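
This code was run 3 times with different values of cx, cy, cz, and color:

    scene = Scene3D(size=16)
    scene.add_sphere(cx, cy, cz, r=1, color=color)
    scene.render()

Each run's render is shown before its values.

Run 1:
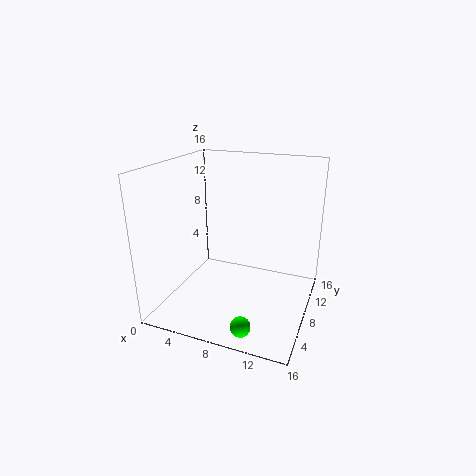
cx = 11
cy = 1
cz = 2
color = 'lime'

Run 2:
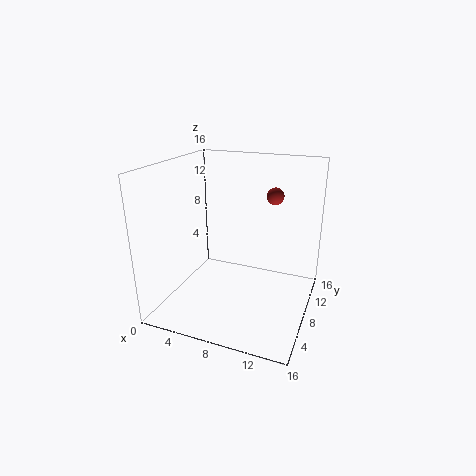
cx = 11
cy = 12
cz = 12
color = 'brown'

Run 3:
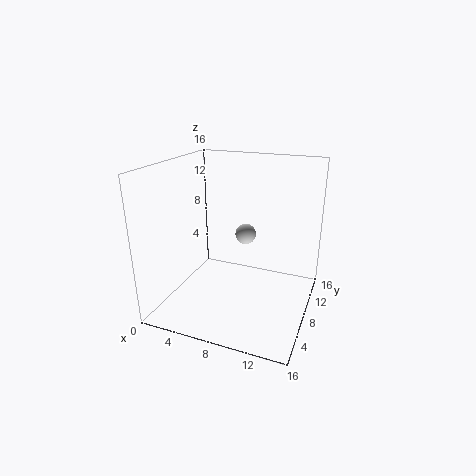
cx = 10
cy = 5
cz = 10
color = 'lightgray'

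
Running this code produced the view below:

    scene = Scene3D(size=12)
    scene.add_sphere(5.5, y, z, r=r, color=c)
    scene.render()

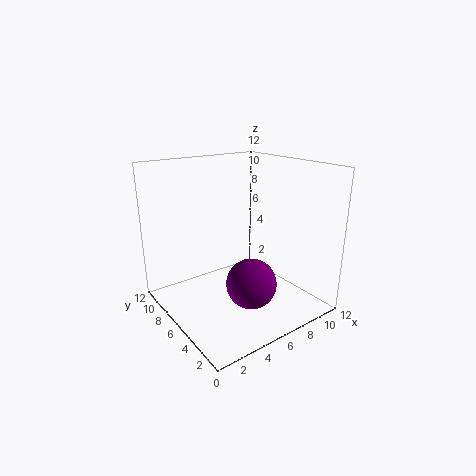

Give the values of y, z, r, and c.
y = 3.5, z = 3, r = 2, c = 'purple'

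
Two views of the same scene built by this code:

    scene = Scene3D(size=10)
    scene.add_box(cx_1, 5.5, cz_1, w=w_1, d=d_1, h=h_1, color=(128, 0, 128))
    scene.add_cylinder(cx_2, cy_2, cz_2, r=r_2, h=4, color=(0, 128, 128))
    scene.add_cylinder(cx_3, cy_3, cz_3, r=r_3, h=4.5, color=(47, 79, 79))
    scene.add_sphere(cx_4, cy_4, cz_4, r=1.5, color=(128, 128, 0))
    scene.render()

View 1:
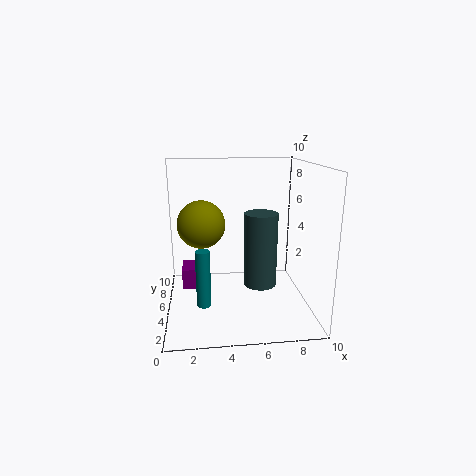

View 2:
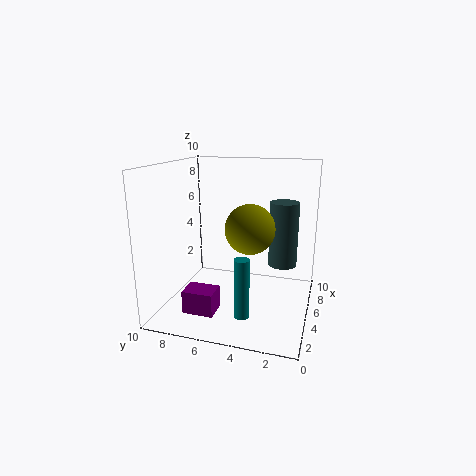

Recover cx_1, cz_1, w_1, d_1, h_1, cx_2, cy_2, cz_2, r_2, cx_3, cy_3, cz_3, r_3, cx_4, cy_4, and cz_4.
cx_1 = 1
cz_1 = 1
w_1 = 1.5
d_1 = 2
h_1 = 1.5
cx_2 = 2.5
cy_2 = 4
cz_2 = 0.5
r_2 = 0.5
cx_3 = 6
cy_3 = 2
cz_3 = 3
r_3 = 1
cx_4 = 2.5
cy_4 = 3.5
cz_4 = 6.5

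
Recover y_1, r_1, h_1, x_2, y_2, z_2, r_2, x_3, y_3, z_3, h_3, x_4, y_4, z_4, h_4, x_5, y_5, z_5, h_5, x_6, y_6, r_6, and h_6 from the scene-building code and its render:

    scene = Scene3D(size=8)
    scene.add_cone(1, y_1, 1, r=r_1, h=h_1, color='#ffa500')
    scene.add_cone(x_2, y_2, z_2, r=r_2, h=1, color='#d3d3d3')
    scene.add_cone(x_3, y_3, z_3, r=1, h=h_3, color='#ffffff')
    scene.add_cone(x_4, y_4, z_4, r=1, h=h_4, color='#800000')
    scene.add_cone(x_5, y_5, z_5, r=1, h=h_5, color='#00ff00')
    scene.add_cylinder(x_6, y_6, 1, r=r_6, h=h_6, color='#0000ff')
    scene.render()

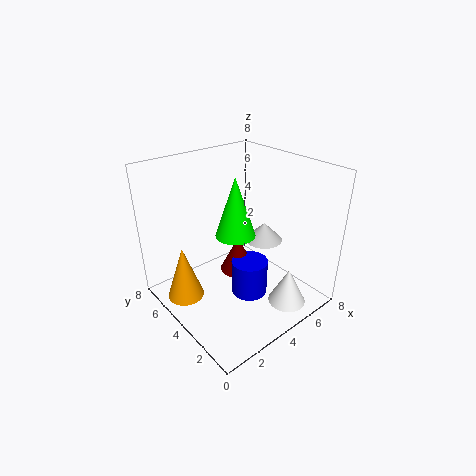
y_1 = 5, r_1 = 1, h_1 = 3, x_2 = 5, y_2 = 3, z_2 = 4, r_2 = 1, x_3 = 5, y_3 = 1, z_3 = 1, h_3 = 2, x_4 = 4, y_4 = 4, z_4 = 2, h_4 = 2, x_5 = 3, y_5 = 3, z_5 = 5, h_5 = 3, x_6 = 4, y_6 = 3, r_6 = 1, h_6 = 2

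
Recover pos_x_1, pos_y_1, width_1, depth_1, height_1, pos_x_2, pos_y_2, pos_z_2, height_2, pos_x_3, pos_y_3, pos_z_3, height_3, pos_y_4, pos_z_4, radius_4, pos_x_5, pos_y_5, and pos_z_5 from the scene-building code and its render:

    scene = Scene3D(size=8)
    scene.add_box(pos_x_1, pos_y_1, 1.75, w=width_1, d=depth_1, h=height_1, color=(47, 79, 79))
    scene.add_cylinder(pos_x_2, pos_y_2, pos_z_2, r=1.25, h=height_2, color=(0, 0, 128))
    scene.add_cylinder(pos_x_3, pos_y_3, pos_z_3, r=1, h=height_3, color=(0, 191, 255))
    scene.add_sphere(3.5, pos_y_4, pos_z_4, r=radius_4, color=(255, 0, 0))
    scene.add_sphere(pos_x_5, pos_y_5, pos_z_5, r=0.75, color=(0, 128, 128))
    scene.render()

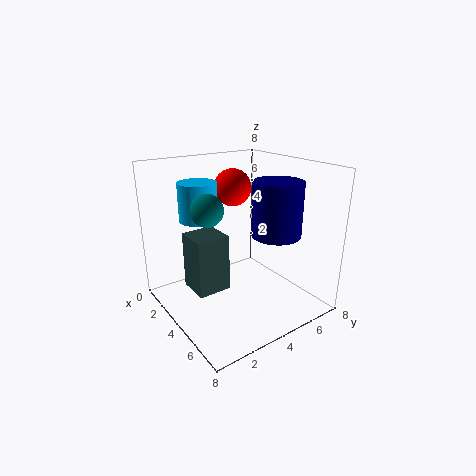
pos_x_1 = 3.25
pos_y_1 = 1
width_1 = 1.75
depth_1 = 1.75
height_1 = 3
pos_x_2 = 6.25
pos_y_2 = 4.75
pos_z_2 = 4.75
height_2 = 2.75
pos_x_3 = 3.25
pos_y_3 = 2
pos_z_3 = 5.25
height_3 = 2
pos_y_4 = 4
pos_z_4 = 6.75
radius_4 = 1
pos_x_5 = 5.5
pos_y_5 = 1.25
pos_z_5 = 6.5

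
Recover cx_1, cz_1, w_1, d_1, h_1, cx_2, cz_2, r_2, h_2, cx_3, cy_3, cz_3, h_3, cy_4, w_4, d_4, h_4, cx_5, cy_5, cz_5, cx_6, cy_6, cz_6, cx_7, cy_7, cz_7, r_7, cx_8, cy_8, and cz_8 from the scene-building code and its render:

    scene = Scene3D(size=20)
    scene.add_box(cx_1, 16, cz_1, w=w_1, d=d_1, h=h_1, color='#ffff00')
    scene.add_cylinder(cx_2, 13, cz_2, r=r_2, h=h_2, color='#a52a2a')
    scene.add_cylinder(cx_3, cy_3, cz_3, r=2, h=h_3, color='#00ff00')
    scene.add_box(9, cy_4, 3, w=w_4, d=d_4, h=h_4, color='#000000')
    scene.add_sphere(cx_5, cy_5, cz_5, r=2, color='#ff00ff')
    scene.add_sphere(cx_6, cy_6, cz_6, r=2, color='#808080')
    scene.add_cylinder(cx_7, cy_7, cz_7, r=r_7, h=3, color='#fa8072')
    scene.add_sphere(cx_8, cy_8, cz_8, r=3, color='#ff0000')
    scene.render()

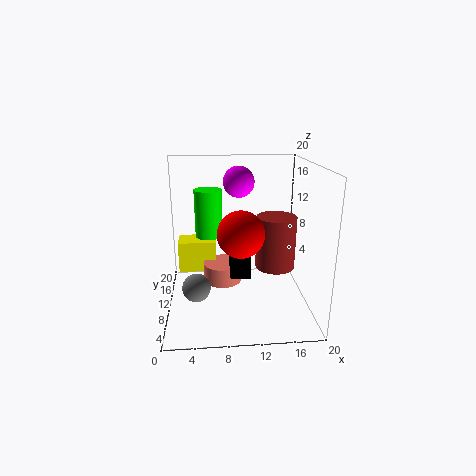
cx_1 = 1; cz_1 = 2; w_1 = 6; d_1 = 4; h_1 = 5; cx_2 = 16; cz_2 = 4; r_2 = 3; h_2 = 8; cx_3 = 6; cy_3 = 14; cz_3 = 9; h_3 = 7; cy_4 = 11; w_4 = 3; d_4 = 4; h_4 = 4; cx_5 = 10; cy_5 = 9; cz_5 = 18; cx_6 = 4; cy_6 = 9; cz_6 = 3; cx_7 = 8; cy_7 = 15; cz_7 = 1; r_7 = 3; cx_8 = 10; cy_8 = 6; cz_8 = 12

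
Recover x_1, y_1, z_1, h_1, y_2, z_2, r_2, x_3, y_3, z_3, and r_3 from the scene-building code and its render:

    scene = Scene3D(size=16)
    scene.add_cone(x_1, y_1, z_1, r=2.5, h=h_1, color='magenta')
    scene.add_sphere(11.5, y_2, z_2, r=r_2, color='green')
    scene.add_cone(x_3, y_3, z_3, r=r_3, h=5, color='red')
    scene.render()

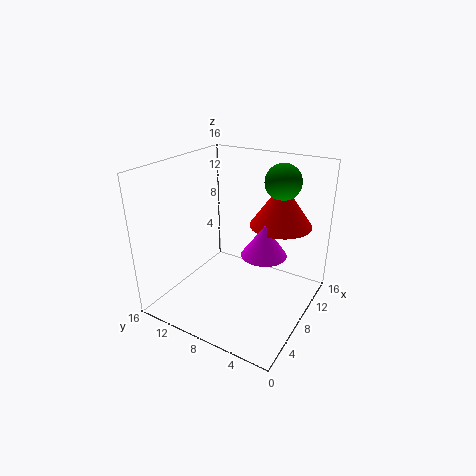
x_1 = 8.5; y_1 = 5; z_1 = 6.5; h_1 = 3.5; y_2 = 4.5; z_2 = 14; r_2 = 2; x_3 = 11.5; y_3 = 4.5; z_3 = 9; r_3 = 3.5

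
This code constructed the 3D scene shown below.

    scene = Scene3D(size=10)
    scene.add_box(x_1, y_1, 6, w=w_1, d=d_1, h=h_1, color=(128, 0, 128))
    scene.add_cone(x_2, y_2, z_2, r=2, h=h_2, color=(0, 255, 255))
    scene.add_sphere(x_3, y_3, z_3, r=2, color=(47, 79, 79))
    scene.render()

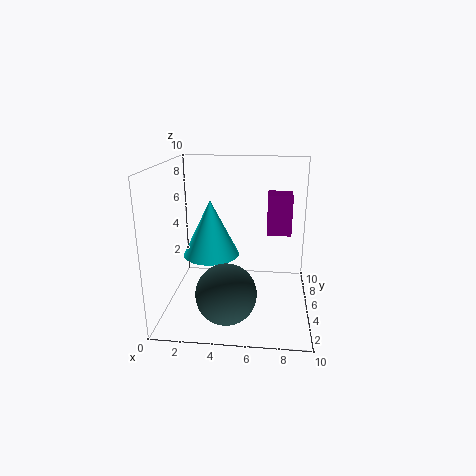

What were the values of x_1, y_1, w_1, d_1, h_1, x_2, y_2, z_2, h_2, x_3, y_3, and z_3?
x_1 = 7
y_1 = 3
w_1 = 1.5
d_1 = 1.5
h_1 = 2.5
x_2 = 3
y_2 = 5.5
z_2 = 3.5
h_2 = 4
x_3 = 4.5
y_3 = 2.5
z_3 = 2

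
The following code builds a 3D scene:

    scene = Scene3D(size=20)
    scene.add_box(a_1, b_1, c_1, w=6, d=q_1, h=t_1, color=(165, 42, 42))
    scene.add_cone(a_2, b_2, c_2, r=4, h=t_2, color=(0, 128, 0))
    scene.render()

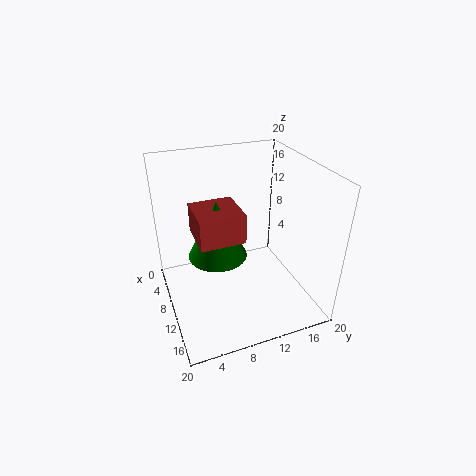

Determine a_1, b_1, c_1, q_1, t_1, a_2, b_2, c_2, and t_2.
a_1 = 7
b_1 = 4
c_1 = 11
q_1 = 6
t_1 = 4
a_2 = 10
b_2 = 7
c_2 = 8
t_2 = 8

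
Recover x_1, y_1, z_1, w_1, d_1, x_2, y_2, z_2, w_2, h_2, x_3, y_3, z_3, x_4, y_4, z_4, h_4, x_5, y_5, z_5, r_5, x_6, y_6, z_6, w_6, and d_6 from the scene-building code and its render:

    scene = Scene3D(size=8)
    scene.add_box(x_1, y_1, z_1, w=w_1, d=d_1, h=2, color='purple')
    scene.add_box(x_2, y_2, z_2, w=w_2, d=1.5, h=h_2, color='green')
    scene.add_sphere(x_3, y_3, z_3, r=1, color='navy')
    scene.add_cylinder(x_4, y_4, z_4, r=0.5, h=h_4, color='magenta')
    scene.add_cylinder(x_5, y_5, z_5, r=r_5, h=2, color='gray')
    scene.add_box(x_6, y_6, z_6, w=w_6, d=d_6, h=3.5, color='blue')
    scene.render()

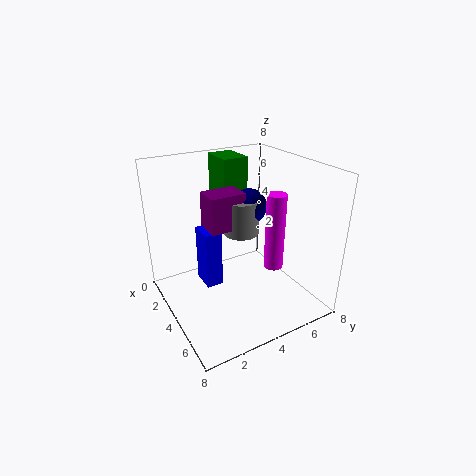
x_1 = 2.5, y_1 = 2.5, z_1 = 4.5, w_1 = 1.5, d_1 = 2, x_2 = 0.5, y_2 = 4, z_2 = 5, w_2 = 2, h_2 = 3, x_3 = 3.5, y_3 = 5, z_3 = 5.5, x_4 = 6, y_4 = 5, z_4 = 3, h_4 = 4, x_5 = 3.5, y_5 = 4.5, z_5 = 4, r_5 = 1, x_6 = 1.5, y_6 = 2.5, z_6 = 0.5, w_6 = 1.5, d_6 = 1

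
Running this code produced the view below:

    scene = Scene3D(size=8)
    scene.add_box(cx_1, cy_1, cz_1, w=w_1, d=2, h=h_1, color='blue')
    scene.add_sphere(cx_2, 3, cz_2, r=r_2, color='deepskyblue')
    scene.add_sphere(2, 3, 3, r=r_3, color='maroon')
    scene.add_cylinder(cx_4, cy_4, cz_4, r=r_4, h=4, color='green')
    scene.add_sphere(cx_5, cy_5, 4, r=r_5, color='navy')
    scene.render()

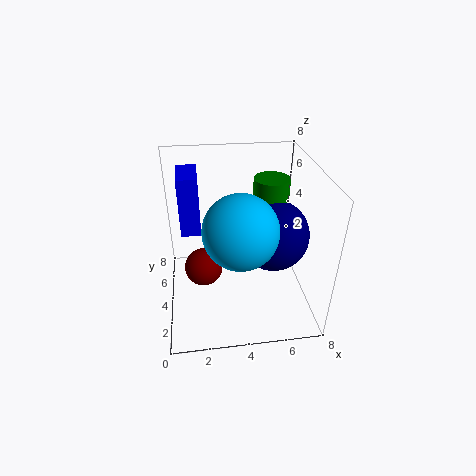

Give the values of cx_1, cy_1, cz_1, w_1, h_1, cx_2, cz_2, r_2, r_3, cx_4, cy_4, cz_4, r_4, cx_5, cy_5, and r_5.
cx_1 = 1
cy_1 = 3
cz_1 = 5
w_1 = 1
h_1 = 3
cx_2 = 4
cz_2 = 5
r_2 = 2
r_3 = 1
cx_4 = 6
cy_4 = 5
cz_4 = 3
r_4 = 1
cx_5 = 6
cy_5 = 4
r_5 = 2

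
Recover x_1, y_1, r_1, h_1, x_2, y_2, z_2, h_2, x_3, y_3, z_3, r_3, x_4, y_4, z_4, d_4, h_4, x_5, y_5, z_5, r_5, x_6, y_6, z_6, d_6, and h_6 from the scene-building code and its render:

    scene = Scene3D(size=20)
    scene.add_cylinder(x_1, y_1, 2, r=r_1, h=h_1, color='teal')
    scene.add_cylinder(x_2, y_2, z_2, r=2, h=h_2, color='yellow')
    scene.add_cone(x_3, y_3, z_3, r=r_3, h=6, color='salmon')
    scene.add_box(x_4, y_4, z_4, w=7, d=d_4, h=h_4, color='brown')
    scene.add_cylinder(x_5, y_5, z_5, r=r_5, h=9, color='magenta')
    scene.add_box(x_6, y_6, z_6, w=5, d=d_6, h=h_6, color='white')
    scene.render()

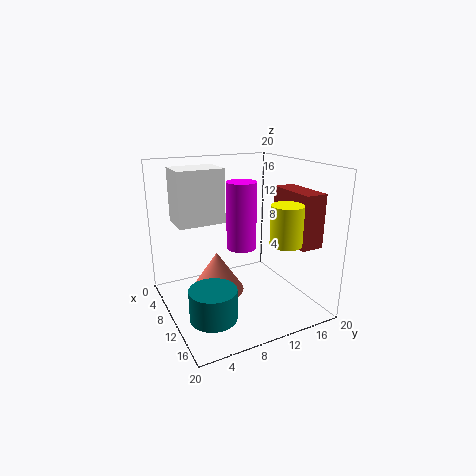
x_1 = 15; y_1 = 4; r_1 = 3; h_1 = 4; x_2 = 17; y_2 = 13; z_2 = 11; h_2 = 5; x_3 = 7; y_3 = 8; z_3 = 1; r_3 = 4; x_4 = 11; y_4 = 15; z_4 = 10; d_4 = 3; h_4 = 7; x_5 = 11; y_5 = 10; z_5 = 9; r_5 = 2; x_6 = 1; y_6 = 3; z_6 = 11; d_6 = 7; h_6 = 8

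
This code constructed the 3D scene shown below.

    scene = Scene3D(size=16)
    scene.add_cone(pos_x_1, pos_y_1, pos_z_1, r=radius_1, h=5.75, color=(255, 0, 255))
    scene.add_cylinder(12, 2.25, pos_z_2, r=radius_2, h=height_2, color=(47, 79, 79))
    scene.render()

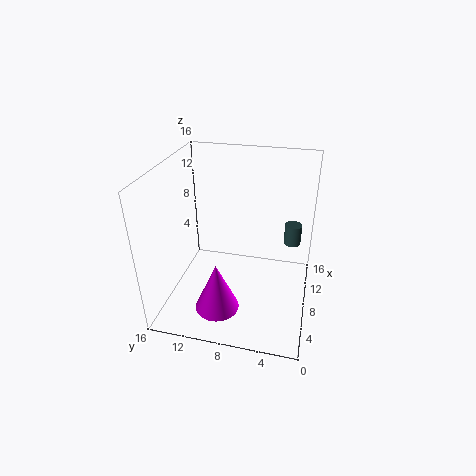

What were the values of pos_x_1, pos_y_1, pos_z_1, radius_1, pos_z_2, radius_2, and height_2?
pos_x_1 = 5, pos_y_1 = 9.75, pos_z_1 = 0.25, radius_1 = 2.5, pos_z_2 = 5.75, radius_2 = 1, height_2 = 2.5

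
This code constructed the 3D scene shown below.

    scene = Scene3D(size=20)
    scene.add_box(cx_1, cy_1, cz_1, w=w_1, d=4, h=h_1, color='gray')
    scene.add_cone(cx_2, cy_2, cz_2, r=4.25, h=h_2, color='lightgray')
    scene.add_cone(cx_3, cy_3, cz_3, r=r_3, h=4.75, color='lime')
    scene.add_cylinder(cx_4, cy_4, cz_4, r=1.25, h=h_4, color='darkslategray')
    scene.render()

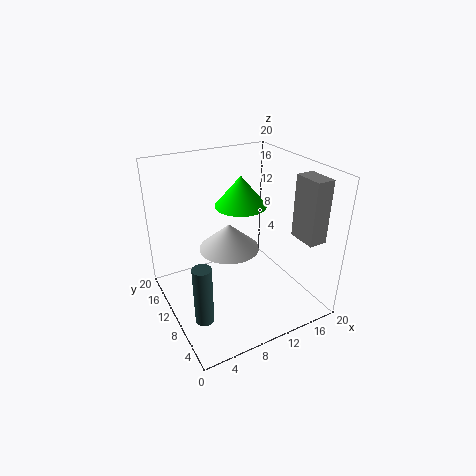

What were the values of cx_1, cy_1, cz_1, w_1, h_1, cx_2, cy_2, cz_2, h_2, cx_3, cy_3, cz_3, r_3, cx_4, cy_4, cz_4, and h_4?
cx_1 = 16.25; cy_1 = 2.25; cz_1 = 10.75; w_1 = 2.5; h_1 = 8.5; cx_2 = 9.25; cy_2 = 11.25; cz_2 = 8; h_2 = 3.75; cx_3 = 13.5; cy_3 = 15.5; cz_3 = 12; r_3 = 4; cx_4 = 3; cy_4 = 6.5; cz_4 = 1; h_4 = 8.25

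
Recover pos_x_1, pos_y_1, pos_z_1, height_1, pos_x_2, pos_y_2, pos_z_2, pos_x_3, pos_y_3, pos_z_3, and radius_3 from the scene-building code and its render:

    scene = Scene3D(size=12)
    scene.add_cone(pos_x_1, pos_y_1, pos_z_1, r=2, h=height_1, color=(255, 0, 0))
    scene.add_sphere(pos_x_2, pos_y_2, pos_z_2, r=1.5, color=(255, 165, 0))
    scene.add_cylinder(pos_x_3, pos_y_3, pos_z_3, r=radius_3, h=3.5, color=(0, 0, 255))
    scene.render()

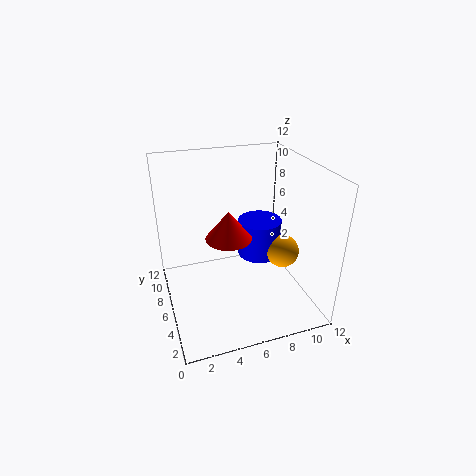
pos_x_1 = 5.5
pos_y_1 = 7
pos_z_1 = 5.5
height_1 = 2.5
pos_x_2 = 10.5
pos_y_2 = 6.5
pos_z_2 = 3.5
pos_x_3 = 9
pos_y_3 = 8.5
pos_z_3 = 2.5
radius_3 = 2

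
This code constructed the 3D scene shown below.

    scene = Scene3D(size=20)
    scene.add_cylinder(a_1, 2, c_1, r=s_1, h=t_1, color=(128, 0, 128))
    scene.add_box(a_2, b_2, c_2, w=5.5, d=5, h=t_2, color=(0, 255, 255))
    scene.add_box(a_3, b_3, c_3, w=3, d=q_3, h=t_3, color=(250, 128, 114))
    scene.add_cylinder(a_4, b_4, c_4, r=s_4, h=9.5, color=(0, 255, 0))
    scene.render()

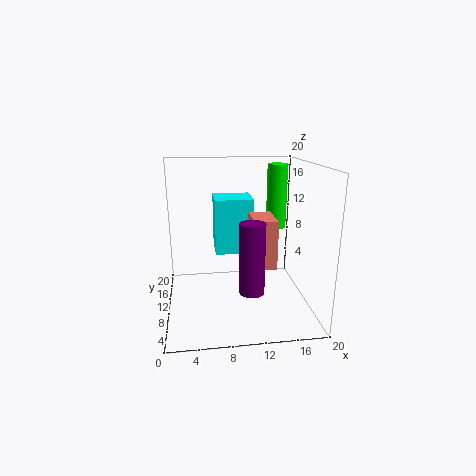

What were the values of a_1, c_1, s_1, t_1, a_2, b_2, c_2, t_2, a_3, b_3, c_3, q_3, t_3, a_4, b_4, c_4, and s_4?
a_1 = 10.5; c_1 = 6; s_1 = 1.5; t_1 = 8.5; a_2 = 7; b_2 = 11.5; c_2 = 7; t_2 = 8; a_3 = 11.5; b_3 = 5.5; c_3 = 7; q_3 = 5; t_3 = 6.5; a_4 = 16.5; b_4 = 14.5; c_4 = 10; s_4 = 1.5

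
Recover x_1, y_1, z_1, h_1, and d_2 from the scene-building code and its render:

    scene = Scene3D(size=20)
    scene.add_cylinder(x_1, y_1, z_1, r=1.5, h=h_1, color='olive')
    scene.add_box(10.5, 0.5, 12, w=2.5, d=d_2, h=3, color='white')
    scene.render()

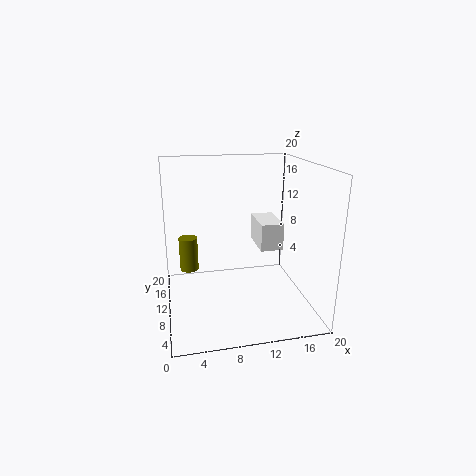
x_1 = 3.5
y_1 = 18
z_1 = 2
h_1 = 5.5
d_2 = 4.5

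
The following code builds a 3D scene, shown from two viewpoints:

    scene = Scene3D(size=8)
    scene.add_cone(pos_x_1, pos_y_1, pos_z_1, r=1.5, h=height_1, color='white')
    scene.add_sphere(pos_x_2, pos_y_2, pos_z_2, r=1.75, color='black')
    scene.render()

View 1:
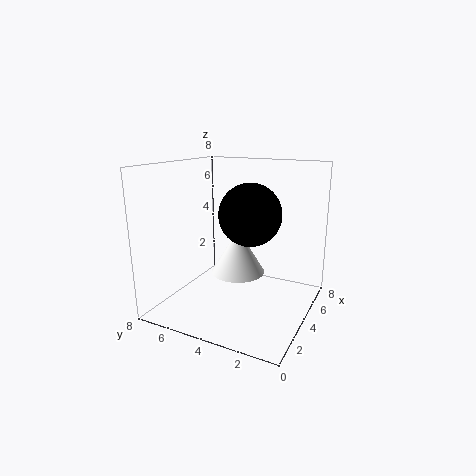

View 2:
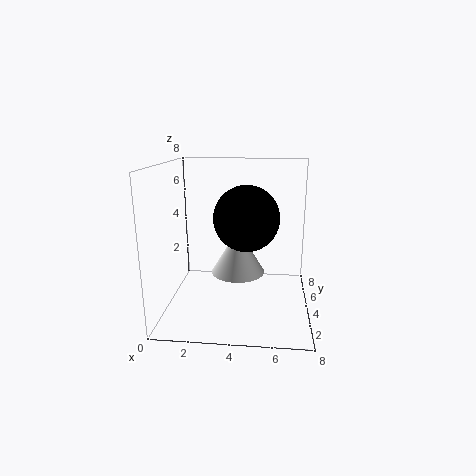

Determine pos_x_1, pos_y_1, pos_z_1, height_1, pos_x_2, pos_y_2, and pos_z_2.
pos_x_1 = 4
pos_y_1 = 4
pos_z_1 = 2
height_1 = 2.5
pos_x_2 = 4.5
pos_y_2 = 3.5
pos_z_2 = 5.25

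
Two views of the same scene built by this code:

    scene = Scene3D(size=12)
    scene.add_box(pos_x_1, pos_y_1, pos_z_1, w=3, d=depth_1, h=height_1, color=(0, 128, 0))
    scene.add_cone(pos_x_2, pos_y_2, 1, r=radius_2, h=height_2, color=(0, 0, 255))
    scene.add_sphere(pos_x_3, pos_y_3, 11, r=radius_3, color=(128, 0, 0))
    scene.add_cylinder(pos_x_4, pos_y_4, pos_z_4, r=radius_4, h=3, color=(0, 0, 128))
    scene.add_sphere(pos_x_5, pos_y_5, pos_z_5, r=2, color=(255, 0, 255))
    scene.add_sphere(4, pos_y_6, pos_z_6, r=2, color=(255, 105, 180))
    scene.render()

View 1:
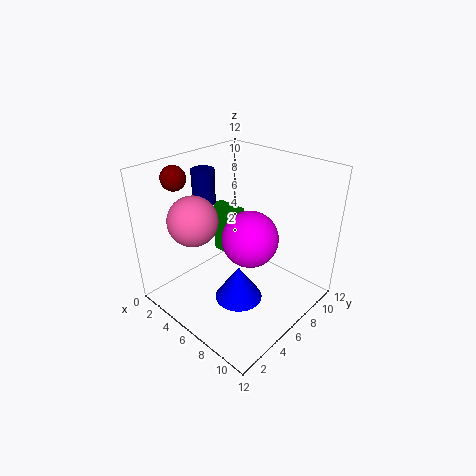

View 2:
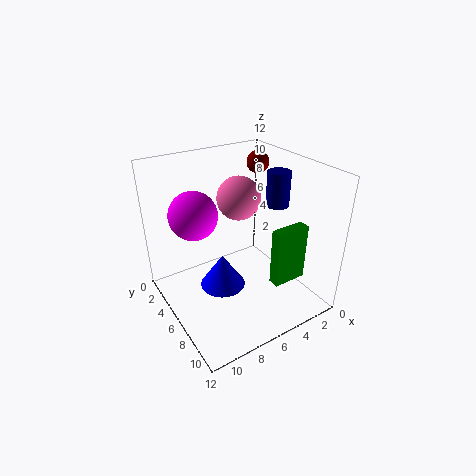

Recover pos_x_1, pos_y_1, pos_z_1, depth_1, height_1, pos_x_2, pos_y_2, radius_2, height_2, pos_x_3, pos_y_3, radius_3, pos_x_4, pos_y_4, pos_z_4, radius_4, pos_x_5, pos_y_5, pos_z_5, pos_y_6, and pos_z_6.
pos_x_1 = 1, pos_y_1 = 8, pos_z_1 = 2, depth_1 = 1, height_1 = 5, pos_x_2 = 7, pos_y_2 = 5, radius_2 = 2, height_2 = 3, pos_x_3 = 2, pos_y_3 = 3, radius_3 = 1, pos_x_4 = 2, pos_y_4 = 6, pos_z_4 = 8, radius_4 = 1, pos_x_5 = 9, pos_y_5 = 4, pos_z_5 = 8, pos_y_6 = 3, pos_z_6 = 8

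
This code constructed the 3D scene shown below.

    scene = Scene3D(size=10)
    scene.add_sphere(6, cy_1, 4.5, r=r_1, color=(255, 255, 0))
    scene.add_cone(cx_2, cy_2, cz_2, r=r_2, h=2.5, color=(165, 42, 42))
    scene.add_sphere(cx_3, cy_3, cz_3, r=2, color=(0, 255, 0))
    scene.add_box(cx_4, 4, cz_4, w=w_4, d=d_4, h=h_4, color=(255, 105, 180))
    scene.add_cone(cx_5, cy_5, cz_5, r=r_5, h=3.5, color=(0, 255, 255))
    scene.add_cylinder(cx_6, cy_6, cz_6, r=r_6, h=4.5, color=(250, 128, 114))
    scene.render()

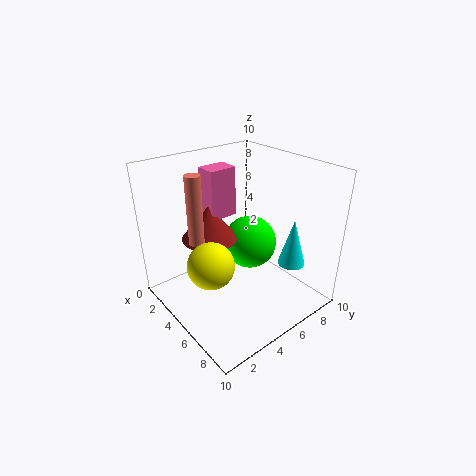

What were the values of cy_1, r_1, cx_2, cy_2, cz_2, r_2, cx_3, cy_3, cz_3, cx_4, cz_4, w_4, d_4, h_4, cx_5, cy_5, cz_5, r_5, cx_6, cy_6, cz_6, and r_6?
cy_1 = 2; r_1 = 1.5; cx_2 = 3; cy_2 = 4; cz_2 = 4.5; r_2 = 2; cx_3 = 4; cy_3 = 7; cz_3 = 3.5; cx_4 = 2; cz_4 = 6; w_4 = 1.5; d_4 = 2; h_4 = 3.5; cx_5 = 7; cy_5 = 8.5; cz_5 = 2.5; r_5 = 1; cx_6 = 4.5; cy_6 = 2; cz_6 = 5.5; r_6 = 0.5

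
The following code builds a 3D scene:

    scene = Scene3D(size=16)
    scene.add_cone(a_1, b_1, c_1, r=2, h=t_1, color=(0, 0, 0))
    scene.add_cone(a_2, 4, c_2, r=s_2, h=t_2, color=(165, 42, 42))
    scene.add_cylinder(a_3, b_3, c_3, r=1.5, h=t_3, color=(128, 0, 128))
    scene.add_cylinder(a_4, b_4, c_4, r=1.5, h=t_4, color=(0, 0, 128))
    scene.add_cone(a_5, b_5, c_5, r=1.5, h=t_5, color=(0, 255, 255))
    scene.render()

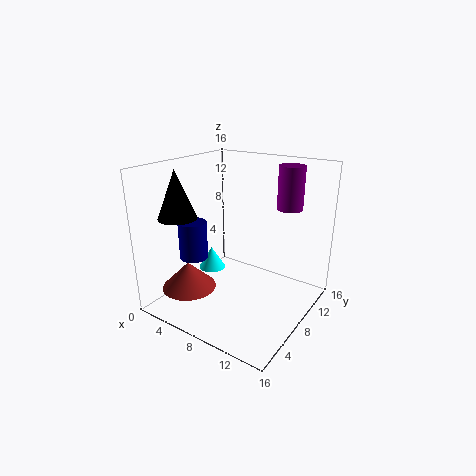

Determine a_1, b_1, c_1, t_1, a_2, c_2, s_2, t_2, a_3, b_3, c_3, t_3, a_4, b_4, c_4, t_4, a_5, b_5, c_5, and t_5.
a_1 = 4
b_1 = 3
c_1 = 11
t_1 = 5
a_2 = 4
c_2 = 2.5
s_2 = 3
t_2 = 3
a_3 = 11.5
b_3 = 13.5
c_3 = 10.5
t_3 = 5
a_4 = 5
b_4 = 4
c_4 = 6.5
t_4 = 4
a_5 = 5
b_5 = 7
c_5 = 4
t_5 = 2.5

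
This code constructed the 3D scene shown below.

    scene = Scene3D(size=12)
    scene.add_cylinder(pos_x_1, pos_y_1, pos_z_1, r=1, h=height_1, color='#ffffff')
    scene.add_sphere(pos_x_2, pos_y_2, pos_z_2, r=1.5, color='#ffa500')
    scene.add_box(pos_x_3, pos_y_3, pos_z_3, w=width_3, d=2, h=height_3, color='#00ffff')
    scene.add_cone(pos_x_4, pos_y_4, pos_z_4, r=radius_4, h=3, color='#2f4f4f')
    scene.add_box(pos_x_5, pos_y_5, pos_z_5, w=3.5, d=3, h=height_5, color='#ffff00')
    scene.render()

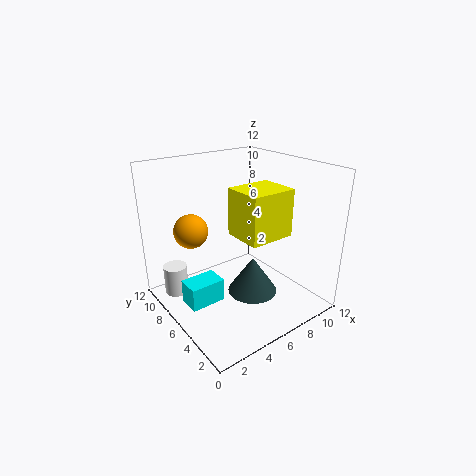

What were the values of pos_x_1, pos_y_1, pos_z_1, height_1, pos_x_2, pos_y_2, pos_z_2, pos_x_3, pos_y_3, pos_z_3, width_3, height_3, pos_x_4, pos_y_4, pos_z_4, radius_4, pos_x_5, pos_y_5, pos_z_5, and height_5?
pos_x_1 = 1.5, pos_y_1 = 9, pos_z_1 = 1, height_1 = 2.5, pos_x_2 = 3.5, pos_y_2 = 9.5, pos_z_2 = 6, pos_x_3 = 1.5, pos_y_3 = 6, pos_z_3 = 0.5, width_3 = 3, height_3 = 2, pos_x_4 = 6, pos_y_4 = 4, pos_z_4 = 2, radius_4 = 2, pos_x_5 = 4, pos_y_5 = 1.5, pos_z_5 = 7.5, height_5 = 3.5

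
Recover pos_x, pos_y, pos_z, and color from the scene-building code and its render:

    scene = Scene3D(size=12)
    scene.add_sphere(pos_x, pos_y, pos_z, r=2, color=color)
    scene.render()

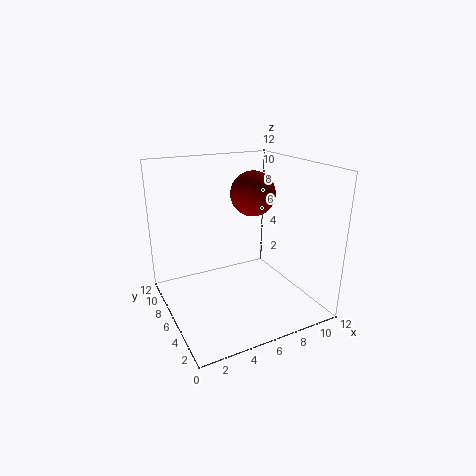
pos_x = 8.5
pos_y = 8
pos_z = 9
color = 'maroon'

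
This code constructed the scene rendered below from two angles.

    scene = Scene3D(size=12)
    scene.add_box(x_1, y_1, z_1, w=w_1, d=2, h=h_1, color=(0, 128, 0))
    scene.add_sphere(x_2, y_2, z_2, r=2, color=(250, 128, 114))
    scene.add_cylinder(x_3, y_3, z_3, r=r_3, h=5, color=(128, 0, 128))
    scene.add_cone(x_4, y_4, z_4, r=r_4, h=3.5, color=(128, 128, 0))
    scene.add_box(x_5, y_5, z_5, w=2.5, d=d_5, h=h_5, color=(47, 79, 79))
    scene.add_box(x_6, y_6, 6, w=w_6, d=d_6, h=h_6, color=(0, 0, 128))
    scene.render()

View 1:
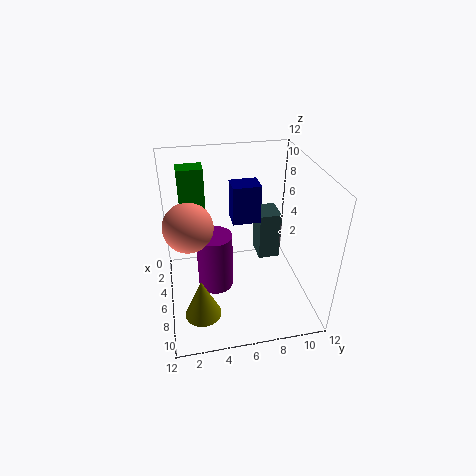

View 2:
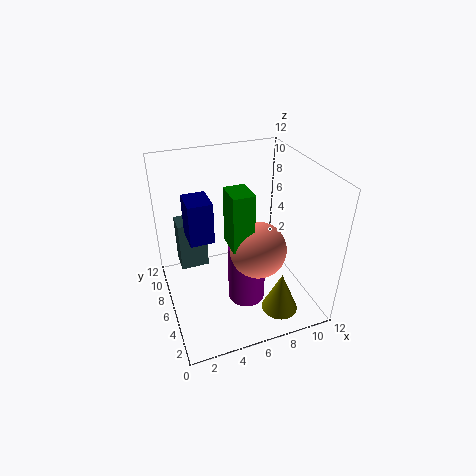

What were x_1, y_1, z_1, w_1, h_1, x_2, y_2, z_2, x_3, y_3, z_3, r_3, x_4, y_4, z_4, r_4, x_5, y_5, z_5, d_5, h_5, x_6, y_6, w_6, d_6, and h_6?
x_1 = 4; y_1 = 1.5; z_1 = 8; w_1 = 1.5; h_1 = 4; x_2 = 6; y_2 = 2; z_2 = 7.5; x_3 = 6; y_3 = 4; z_3 = 1.5; r_3 = 1.5; x_4 = 8.5; y_4 = 2.5; z_4 = 0.5; r_4 = 1.5; x_5 = 1.5; y_5 = 8.5; z_5 = 2; d_5 = 2; h_5 = 4.5; x_6 = 2; y_6 = 6; w_6 = 2; d_6 = 2.5; h_6 = 3.5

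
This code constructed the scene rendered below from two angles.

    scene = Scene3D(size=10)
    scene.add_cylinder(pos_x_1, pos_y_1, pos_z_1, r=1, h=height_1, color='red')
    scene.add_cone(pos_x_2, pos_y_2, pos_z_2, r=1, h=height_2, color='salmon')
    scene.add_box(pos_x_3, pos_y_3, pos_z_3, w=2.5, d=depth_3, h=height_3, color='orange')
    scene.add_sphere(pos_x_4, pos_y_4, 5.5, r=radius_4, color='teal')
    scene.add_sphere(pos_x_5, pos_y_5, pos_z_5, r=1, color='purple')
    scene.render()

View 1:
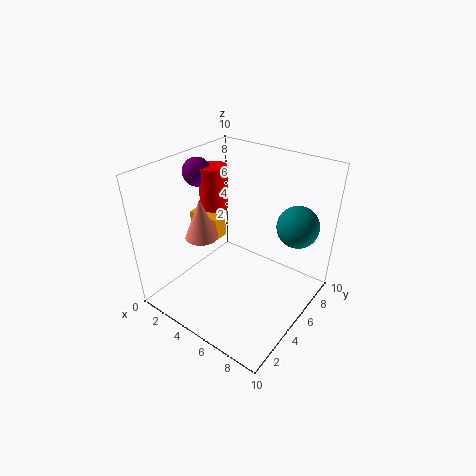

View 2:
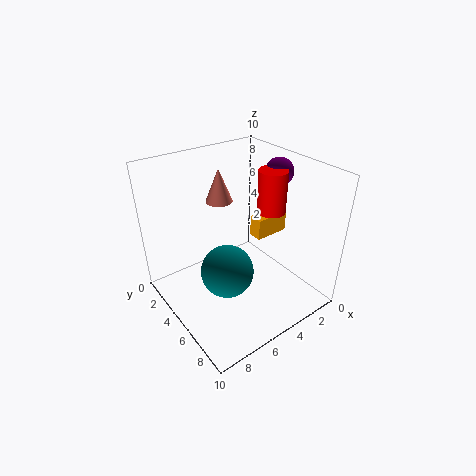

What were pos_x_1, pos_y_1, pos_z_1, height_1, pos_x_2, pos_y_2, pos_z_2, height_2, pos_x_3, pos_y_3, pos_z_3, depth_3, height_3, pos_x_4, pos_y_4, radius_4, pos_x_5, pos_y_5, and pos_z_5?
pos_x_1 = 2.5
pos_y_1 = 5.5
pos_z_1 = 6.5
height_1 = 3
pos_x_2 = 4.5
pos_y_2 = 2
pos_z_2 = 6.5
height_2 = 2.5
pos_x_3 = 1
pos_y_3 = 4.5
pos_z_3 = 4.5
depth_3 = 1
height_3 = 1.5
pos_x_4 = 8
pos_y_4 = 8
radius_4 = 1.5
pos_x_5 = 1.5
pos_y_5 = 5
pos_z_5 = 9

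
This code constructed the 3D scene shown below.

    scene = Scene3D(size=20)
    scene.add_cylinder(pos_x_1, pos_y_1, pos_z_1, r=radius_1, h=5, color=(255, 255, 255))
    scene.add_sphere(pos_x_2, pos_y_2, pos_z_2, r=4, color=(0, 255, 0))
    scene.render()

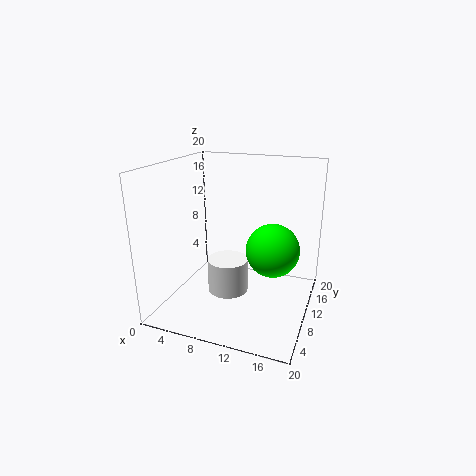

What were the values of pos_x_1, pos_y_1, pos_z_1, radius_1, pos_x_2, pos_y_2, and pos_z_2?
pos_x_1 = 8
pos_y_1 = 11
pos_z_1 = 1
radius_1 = 3
pos_x_2 = 14
pos_y_2 = 14
pos_z_2 = 7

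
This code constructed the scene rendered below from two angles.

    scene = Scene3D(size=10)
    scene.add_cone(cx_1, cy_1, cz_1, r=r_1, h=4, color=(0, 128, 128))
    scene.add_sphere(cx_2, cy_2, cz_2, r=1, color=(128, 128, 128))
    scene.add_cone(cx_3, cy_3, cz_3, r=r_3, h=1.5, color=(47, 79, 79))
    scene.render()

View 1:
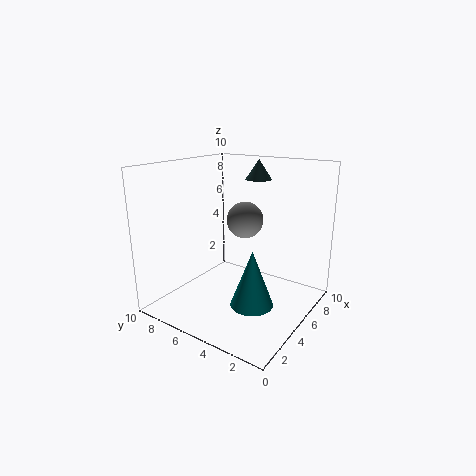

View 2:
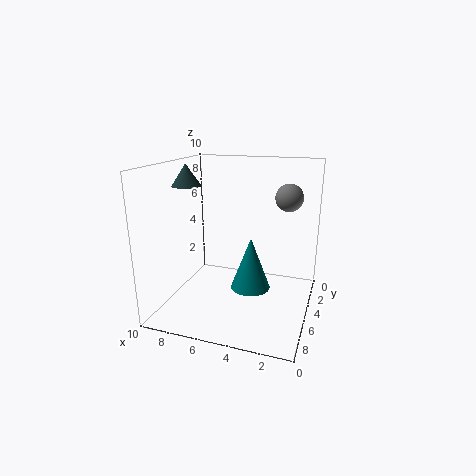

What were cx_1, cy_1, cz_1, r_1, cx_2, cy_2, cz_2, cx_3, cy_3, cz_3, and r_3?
cx_1 = 4.5; cy_1 = 3.5; cz_1 = 0.5; r_1 = 1.5; cx_2 = 2; cy_2 = 2.5; cz_2 = 7.5; cx_3 = 8.5; cy_3 = 5.5; cz_3 = 8.5; r_3 = 1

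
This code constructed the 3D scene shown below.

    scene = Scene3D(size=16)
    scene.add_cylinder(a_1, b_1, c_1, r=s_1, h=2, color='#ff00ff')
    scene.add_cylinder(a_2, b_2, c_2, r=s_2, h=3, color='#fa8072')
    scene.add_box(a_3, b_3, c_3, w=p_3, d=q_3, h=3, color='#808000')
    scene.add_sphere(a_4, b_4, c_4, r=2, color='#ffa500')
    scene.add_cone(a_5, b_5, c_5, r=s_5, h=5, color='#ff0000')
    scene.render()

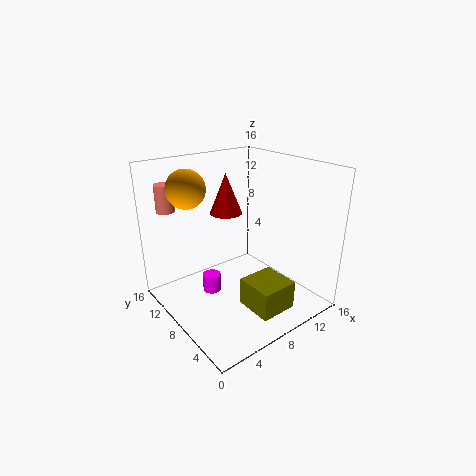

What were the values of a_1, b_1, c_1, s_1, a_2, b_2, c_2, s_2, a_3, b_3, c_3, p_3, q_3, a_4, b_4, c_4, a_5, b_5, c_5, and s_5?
a_1 = 5, b_1 = 9, c_1 = 2, s_1 = 1, a_2 = 2, b_2 = 13, c_2 = 11, s_2 = 1, a_3 = 6, b_3 = 1, c_3 = 2, p_3 = 4, q_3 = 4, a_4 = 3, b_4 = 10, c_4 = 14, a_5 = 10, b_5 = 13, c_5 = 9, s_5 = 2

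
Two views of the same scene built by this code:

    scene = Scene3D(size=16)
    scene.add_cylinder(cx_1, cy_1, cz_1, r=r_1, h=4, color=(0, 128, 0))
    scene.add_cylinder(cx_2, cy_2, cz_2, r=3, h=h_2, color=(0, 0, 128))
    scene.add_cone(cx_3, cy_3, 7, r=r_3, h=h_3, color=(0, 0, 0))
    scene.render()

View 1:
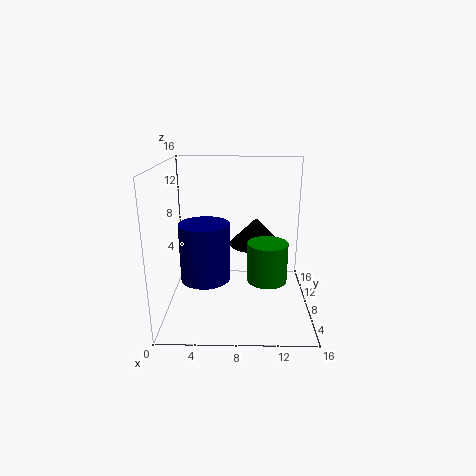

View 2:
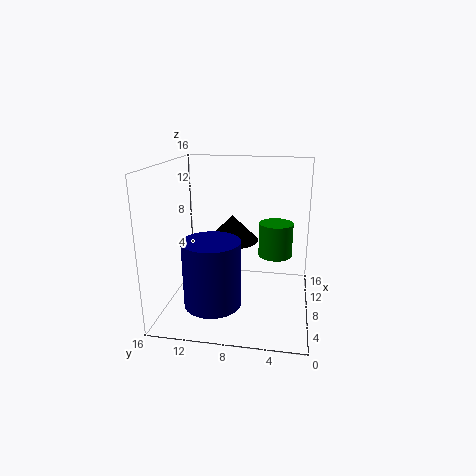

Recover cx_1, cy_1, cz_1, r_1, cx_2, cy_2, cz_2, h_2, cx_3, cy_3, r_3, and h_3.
cx_1 = 11, cy_1 = 4, cz_1 = 5, r_1 = 2, cx_2 = 4, cy_2 = 10, cz_2 = 2, h_2 = 7, cx_3 = 10, cy_3 = 9, r_3 = 3, h_3 = 3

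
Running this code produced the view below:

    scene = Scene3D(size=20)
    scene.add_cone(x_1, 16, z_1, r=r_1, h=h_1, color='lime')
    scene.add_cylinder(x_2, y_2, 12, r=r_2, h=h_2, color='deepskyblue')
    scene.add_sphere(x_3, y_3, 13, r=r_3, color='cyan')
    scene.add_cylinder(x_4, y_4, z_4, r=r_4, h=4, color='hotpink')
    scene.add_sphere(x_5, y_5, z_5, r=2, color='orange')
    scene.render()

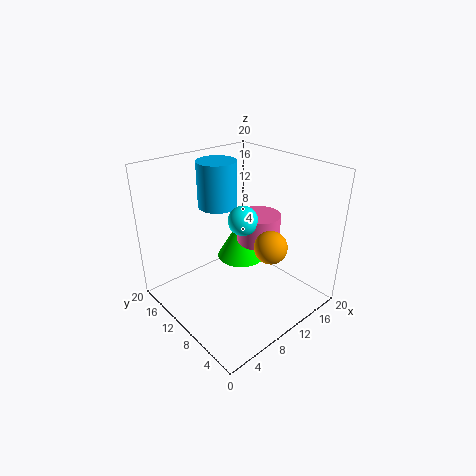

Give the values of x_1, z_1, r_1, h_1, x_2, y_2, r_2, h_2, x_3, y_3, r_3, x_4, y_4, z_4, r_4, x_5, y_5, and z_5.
x_1 = 16, z_1 = 2, r_1 = 4, h_1 = 7, x_2 = 12, y_2 = 17, r_2 = 3, h_2 = 7, x_3 = 10, y_3 = 9, r_3 = 2, x_4 = 13, y_4 = 9, z_4 = 9, r_4 = 3, x_5 = 9, y_5 = 3, z_5 = 12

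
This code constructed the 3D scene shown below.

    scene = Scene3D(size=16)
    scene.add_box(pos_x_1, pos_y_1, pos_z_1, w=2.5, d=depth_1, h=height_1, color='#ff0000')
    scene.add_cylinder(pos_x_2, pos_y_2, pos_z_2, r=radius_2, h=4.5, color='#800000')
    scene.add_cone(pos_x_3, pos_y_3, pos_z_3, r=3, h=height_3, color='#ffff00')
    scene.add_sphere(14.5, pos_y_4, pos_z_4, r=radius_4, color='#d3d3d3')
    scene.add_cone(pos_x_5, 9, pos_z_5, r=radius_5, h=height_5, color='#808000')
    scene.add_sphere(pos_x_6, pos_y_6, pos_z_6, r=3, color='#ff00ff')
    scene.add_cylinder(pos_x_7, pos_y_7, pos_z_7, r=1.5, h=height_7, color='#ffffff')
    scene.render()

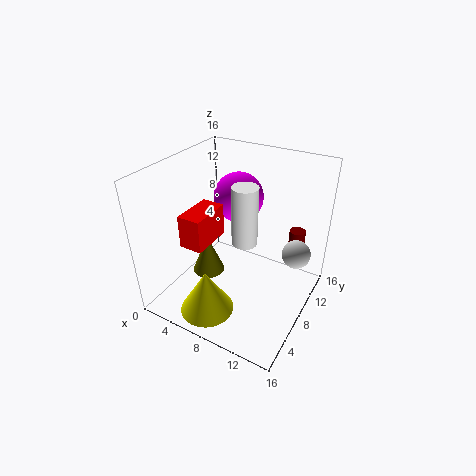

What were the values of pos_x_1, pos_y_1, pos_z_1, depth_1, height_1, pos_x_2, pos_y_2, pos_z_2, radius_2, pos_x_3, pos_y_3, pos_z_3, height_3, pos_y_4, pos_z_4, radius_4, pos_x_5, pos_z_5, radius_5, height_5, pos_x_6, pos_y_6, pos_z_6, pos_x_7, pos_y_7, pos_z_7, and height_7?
pos_x_1 = 4
pos_y_1 = 3
pos_z_1 = 8.5
depth_1 = 4.5
height_1 = 3.5
pos_x_2 = 12.5
pos_y_2 = 15
pos_z_2 = 2
radius_2 = 1
pos_x_3 = 6.5
pos_y_3 = 3.5
pos_z_3 = 0.5
height_3 = 5
pos_y_4 = 9
pos_z_4 = 7.5
radius_4 = 1.5
pos_x_5 = 3
pos_z_5 = 1
radius_5 = 2
height_5 = 5
pos_x_6 = 5.5
pos_y_6 = 12.5
pos_z_6 = 10.5
pos_x_7 = 8
pos_y_7 = 9.5
pos_z_7 = 6.5
height_7 = 7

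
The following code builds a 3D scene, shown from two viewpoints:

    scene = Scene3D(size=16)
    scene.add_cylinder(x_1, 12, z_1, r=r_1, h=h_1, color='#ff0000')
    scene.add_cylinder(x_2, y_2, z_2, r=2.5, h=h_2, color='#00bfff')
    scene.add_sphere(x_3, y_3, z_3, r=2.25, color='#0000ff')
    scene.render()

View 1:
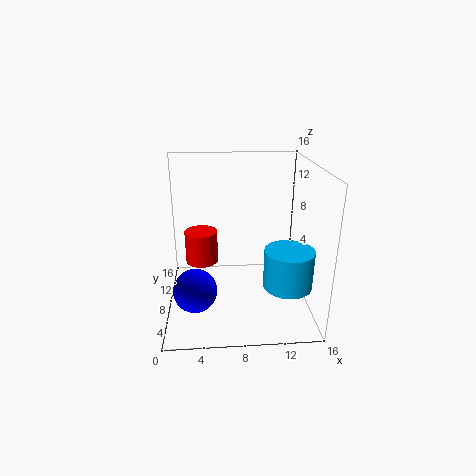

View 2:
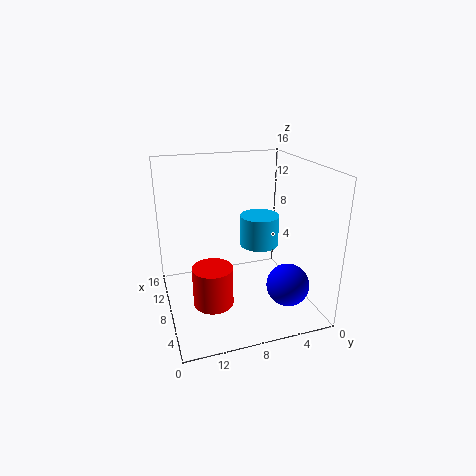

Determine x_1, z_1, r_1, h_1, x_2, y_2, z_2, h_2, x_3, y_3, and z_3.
x_1 = 3.75; z_1 = 3.25; r_1 = 2; h_1 = 4; x_2 = 12.75; y_2 = 3.5; z_2 = 4.5; h_2 = 4; x_3 = 3.25; y_3 = 4; z_3 = 4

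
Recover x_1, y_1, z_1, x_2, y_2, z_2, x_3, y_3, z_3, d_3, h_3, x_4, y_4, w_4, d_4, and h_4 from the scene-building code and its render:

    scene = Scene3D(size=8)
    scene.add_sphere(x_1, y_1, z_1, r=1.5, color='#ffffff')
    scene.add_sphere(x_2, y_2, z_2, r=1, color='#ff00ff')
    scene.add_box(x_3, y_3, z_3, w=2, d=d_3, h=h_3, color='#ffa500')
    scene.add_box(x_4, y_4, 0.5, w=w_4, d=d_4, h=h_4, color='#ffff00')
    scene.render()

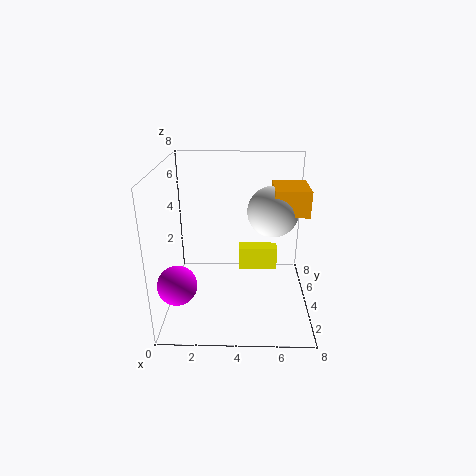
x_1 = 6, y_1 = 5.5, z_1 = 5, x_2 = 1, y_2 = 1.5, z_2 = 2.5, x_3 = 6, y_3 = 4.5, z_3 = 5, d_3 = 2.5, h_3 = 1.5, x_4 = 4, y_4 = 6.5, w_4 = 2.5, d_4 = 1, h_4 = 1.5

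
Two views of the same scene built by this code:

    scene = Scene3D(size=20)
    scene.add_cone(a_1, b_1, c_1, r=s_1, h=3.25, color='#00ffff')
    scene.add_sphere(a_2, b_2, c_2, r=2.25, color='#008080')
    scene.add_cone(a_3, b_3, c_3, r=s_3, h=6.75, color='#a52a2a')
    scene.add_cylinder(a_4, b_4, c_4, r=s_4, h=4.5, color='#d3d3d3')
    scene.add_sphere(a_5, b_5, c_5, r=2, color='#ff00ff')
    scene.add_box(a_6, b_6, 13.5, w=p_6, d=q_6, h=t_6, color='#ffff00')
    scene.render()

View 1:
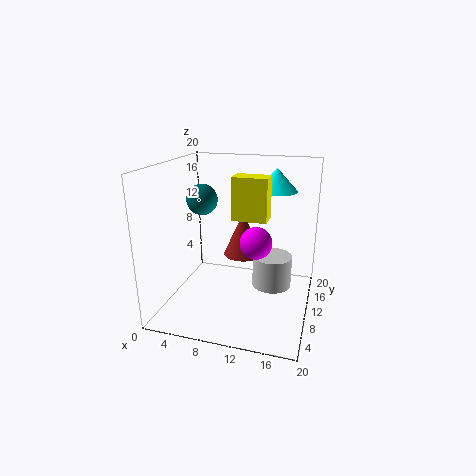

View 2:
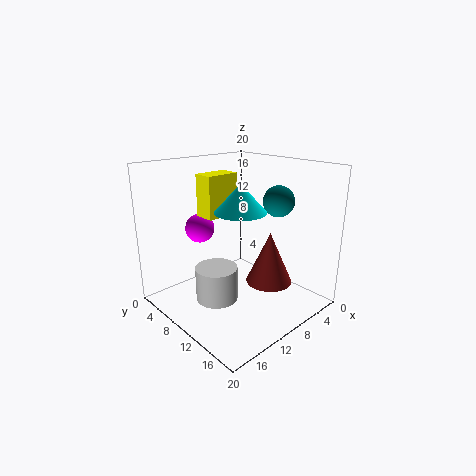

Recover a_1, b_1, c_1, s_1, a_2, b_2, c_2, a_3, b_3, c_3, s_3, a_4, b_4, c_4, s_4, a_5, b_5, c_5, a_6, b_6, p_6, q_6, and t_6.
a_1 = 14.25, b_1 = 15, c_1 = 15.75, s_1 = 3, a_2 = 4, b_2 = 12, c_2 = 14.5, a_3 = 9.25, b_3 = 15.25, c_3 = 5.25, s_3 = 3, a_4 = 14.75, b_4 = 11, c_4 = 3, s_4 = 2.75, a_5 = 13.5, b_5 = 6, c_5 = 11.25, a_6 = 10, b_6 = 7, p_6 = 4.5, q_6 = 2.75, t_6 = 5.5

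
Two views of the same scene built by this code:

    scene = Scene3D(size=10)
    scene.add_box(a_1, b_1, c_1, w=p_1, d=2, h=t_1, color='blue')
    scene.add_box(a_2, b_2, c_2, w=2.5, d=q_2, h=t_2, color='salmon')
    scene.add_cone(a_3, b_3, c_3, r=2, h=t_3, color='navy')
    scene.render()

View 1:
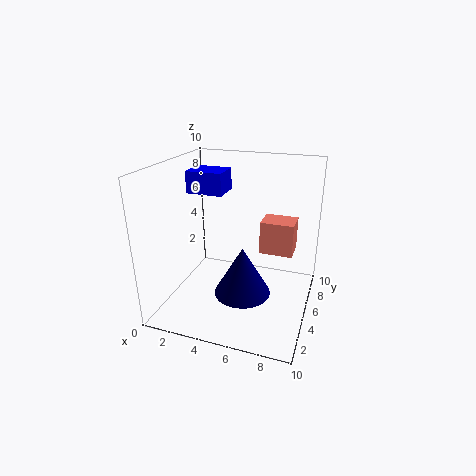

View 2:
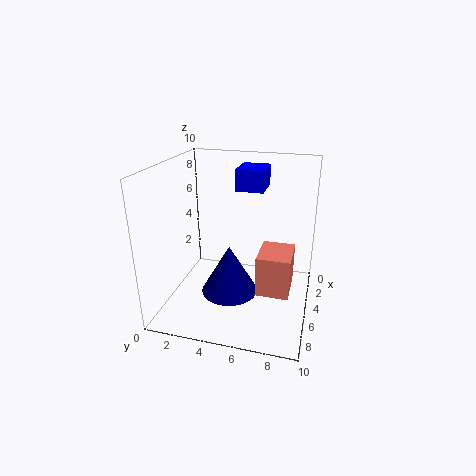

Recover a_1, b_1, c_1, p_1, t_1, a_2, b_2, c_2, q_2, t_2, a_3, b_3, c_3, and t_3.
a_1 = 1.5; b_1 = 4.5; c_1 = 8; p_1 = 2.5; t_1 = 1.5; a_2 = 6; b_2 = 7; c_2 = 3; q_2 = 2; t_2 = 2.5; a_3 = 5.5; b_3 = 4.5; c_3 = 1; t_3 = 3.5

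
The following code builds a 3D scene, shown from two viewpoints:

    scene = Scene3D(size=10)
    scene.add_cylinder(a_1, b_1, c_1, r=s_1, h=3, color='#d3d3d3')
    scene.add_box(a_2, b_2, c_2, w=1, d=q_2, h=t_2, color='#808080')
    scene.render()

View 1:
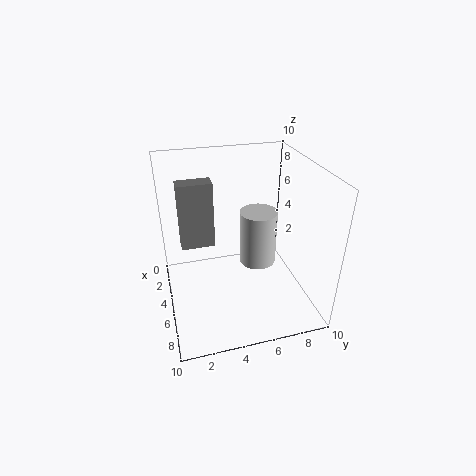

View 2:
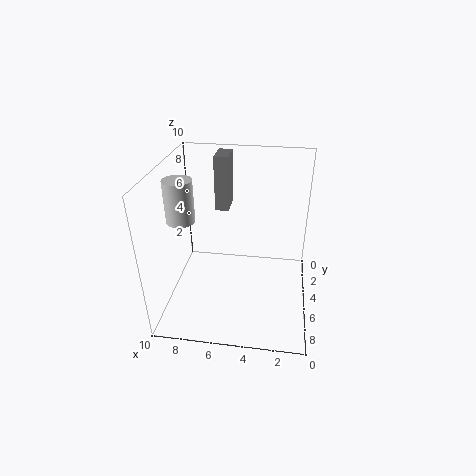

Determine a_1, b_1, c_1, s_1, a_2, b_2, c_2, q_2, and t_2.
a_1 = 9
b_1 = 5
c_1 = 6
s_1 = 1
a_2 = 6
b_2 = 1
c_2 = 6
q_2 = 2
t_2 = 4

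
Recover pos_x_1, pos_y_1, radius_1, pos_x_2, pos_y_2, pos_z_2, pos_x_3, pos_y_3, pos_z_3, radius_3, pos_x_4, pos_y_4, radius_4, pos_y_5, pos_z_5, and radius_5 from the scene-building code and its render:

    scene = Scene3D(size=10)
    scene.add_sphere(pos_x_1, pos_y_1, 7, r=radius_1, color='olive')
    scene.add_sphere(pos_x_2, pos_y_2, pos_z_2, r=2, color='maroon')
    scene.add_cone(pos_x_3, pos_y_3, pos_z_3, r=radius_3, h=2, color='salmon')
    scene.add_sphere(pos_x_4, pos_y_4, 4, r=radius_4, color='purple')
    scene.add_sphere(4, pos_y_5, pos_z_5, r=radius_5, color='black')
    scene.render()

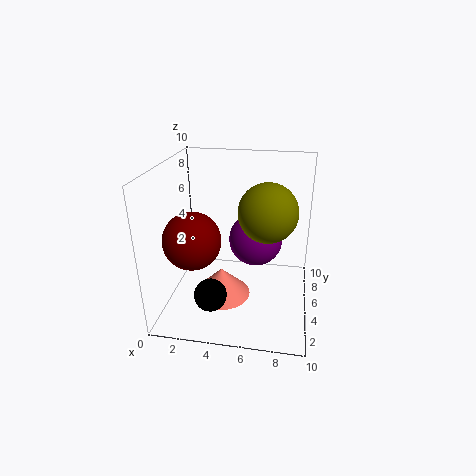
pos_x_1 = 7, pos_y_1 = 5, radius_1 = 2, pos_x_2 = 2, pos_y_2 = 4, pos_z_2 = 5, pos_x_3 = 4, pos_y_3 = 4, pos_z_3 = 1, radius_3 = 2, pos_x_4 = 6, pos_y_4 = 7, radius_4 = 2, pos_y_5 = 1, pos_z_5 = 3, radius_5 = 1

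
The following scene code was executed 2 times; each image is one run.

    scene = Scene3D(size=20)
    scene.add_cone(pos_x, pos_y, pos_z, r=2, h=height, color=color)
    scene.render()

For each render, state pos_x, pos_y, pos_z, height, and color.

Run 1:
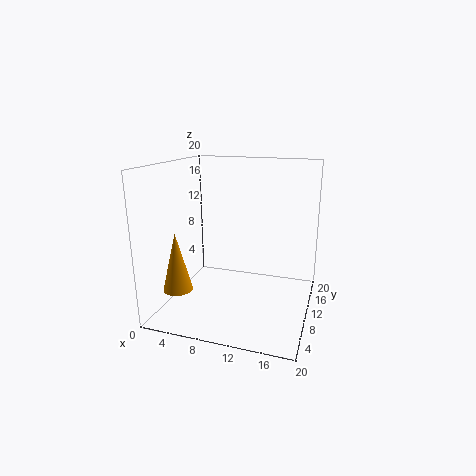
pos_x = 3; pos_y = 5; pos_z = 3.5; height = 8; color = 'orange'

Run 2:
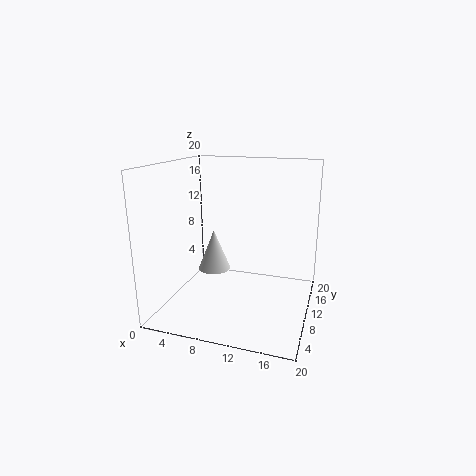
pos_x = 8.5; pos_y = 5; pos_z = 7.5; height = 5; color = 'white'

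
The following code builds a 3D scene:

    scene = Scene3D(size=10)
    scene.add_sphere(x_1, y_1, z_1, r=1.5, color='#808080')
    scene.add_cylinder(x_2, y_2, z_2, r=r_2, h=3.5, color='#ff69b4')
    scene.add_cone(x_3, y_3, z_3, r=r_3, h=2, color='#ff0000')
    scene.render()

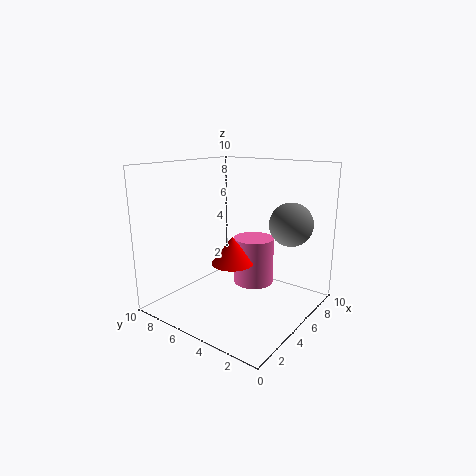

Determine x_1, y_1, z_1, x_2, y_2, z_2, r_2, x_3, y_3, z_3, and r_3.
x_1 = 7; y_1 = 2; z_1 = 6; x_2 = 7; y_2 = 5; z_2 = 1; r_2 = 1.5; x_3 = 5; y_3 = 5.5; z_3 = 3; r_3 = 1.5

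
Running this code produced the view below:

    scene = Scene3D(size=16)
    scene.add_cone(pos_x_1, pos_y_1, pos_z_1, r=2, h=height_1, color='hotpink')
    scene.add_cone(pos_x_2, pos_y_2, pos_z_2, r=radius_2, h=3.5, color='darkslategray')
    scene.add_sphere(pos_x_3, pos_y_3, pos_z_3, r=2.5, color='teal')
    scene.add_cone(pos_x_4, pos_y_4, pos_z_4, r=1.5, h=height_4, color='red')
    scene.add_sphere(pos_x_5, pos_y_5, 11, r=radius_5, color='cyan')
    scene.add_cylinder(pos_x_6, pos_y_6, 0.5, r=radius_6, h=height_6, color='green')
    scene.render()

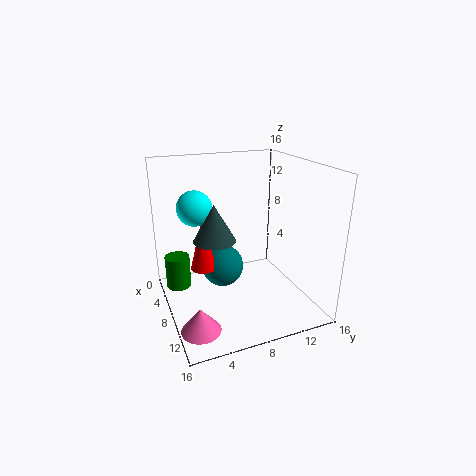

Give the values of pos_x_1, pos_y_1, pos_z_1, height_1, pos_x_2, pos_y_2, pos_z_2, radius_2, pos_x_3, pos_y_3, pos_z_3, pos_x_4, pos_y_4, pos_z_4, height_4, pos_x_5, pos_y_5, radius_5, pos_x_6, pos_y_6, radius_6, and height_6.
pos_x_1 = 13
pos_y_1 = 2
pos_z_1 = 1
height_1 = 2.5
pos_x_2 = 12
pos_y_2 = 4
pos_z_2 = 10
radius_2 = 2
pos_x_3 = 5.5
pos_y_3 = 7
pos_z_3 = 3.5
pos_x_4 = 6
pos_y_4 = 4.5
pos_z_4 = 4
height_4 = 6
pos_x_5 = 5
pos_y_5 = 4
radius_5 = 2
pos_x_6 = 3
pos_y_6 = 2
radius_6 = 1.5
height_6 = 4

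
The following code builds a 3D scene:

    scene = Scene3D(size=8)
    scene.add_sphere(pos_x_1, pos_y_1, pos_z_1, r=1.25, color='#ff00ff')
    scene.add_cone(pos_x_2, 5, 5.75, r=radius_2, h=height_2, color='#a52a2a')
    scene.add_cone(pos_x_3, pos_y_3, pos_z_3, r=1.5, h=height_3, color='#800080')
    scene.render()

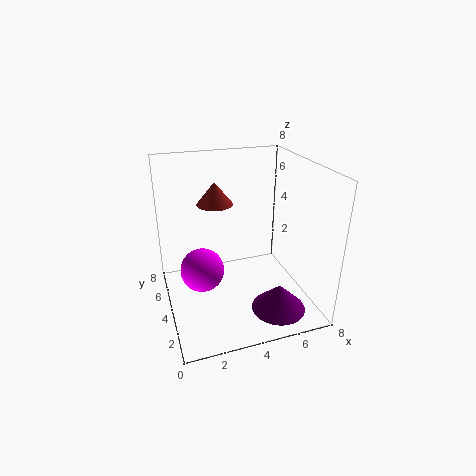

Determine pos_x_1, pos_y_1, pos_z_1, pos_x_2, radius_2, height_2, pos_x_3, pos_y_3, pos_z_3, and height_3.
pos_x_1 = 2
pos_y_1 = 4.5
pos_z_1 = 2
pos_x_2 = 3
radius_2 = 1
height_2 = 1.25
pos_x_3 = 5.75
pos_y_3 = 2
pos_z_3 = 0.25
height_3 = 1.5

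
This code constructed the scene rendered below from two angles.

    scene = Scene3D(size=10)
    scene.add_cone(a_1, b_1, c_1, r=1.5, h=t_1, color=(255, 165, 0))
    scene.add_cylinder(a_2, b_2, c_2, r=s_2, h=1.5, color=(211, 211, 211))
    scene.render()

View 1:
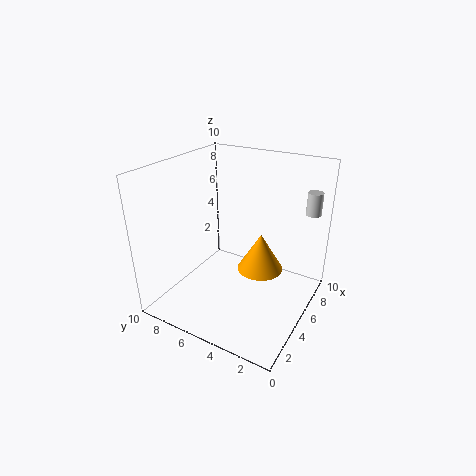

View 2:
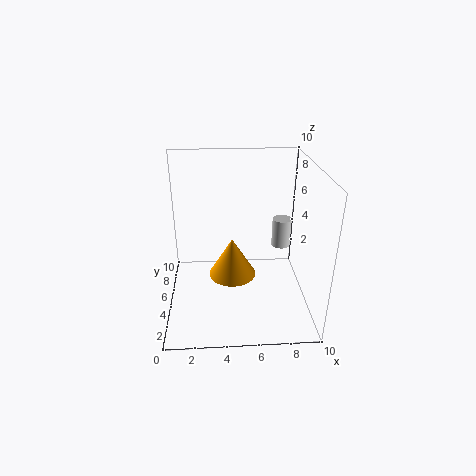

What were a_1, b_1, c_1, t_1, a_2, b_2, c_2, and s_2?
a_1 = 4.5; b_1 = 3; c_1 = 3.5; t_1 = 2.5; a_2 = 7; b_2 = 0.5; c_2 = 7; s_2 = 0.5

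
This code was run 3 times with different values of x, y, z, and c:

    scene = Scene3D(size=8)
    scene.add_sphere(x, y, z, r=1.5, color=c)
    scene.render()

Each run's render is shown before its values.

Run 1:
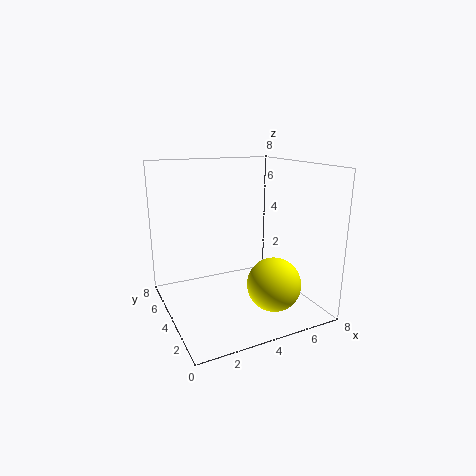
x = 5.5, y = 2.5, z = 1.5, c = 'yellow'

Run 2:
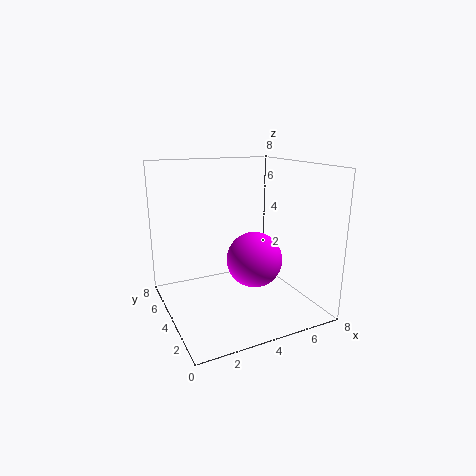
x = 4.5, y = 3, z = 3, c = 'magenta'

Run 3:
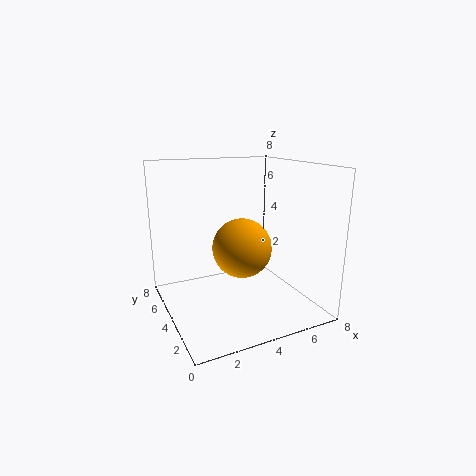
x = 3.5, y = 2.5, z = 4, c = 'orange'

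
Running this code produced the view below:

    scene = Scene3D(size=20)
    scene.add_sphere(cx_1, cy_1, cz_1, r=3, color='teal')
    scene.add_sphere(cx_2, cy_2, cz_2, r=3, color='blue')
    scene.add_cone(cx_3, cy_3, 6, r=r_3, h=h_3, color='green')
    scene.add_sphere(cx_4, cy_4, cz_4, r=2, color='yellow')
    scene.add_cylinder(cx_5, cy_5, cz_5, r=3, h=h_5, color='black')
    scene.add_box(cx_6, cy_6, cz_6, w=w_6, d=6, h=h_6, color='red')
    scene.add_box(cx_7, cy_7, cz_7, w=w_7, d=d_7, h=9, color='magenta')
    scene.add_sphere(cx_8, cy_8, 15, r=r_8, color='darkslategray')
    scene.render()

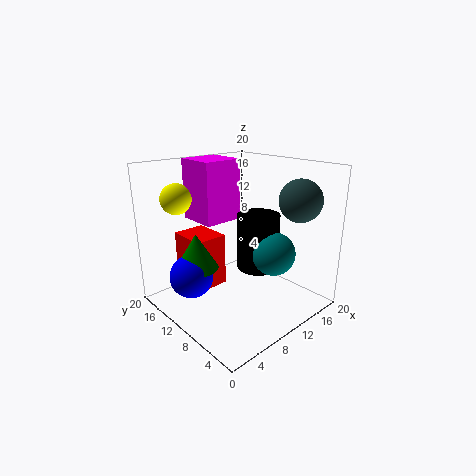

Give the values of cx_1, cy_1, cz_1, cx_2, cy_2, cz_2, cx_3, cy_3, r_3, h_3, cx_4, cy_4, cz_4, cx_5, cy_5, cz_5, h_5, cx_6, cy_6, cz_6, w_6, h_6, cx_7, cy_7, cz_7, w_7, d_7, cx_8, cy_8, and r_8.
cx_1 = 13, cy_1 = 6, cz_1 = 8, cx_2 = 4, cy_2 = 13, cz_2 = 5, cx_3 = 5, cy_3 = 13, r_3 = 3, h_3 = 5, cx_4 = 3, cy_4 = 14, cz_4 = 16, cx_5 = 13, cy_5 = 9, cz_5 = 5, h_5 = 8, cx_6 = 6, cy_6 = 14, cz_6 = 1, w_6 = 5, h_6 = 8, cx_7 = 8, cy_7 = 14, cz_7 = 11, w_7 = 6, d_7 = 6, cx_8 = 17, cy_8 = 5, r_8 = 3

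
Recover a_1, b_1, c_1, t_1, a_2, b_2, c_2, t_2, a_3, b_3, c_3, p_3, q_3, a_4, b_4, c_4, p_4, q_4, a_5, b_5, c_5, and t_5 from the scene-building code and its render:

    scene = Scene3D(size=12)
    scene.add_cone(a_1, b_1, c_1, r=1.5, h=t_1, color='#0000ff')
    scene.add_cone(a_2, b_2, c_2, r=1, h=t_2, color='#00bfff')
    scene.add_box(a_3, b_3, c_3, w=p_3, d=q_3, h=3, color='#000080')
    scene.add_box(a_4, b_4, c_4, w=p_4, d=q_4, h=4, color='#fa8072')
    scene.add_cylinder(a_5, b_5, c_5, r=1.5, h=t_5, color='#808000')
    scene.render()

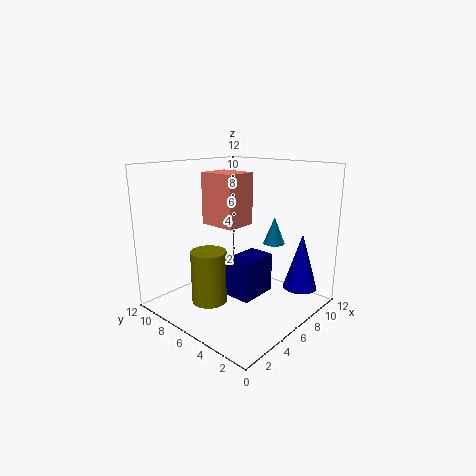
a_1 = 10.5, b_1 = 2.5, c_1 = 1, t_1 = 5, a_2 = 10.5, b_2 = 5.5, c_2 = 4.5, t_2 = 2.5, a_3 = 3, b_3 = 2.5, c_3 = 2.5, p_3 = 3, q_3 = 2, a_4 = 3.5, b_4 = 4.5, c_4 = 7.5, p_4 = 2.5, q_4 = 3, a_5 = 4, b_5 = 7.5, c_5 = 0.5, t_5 = 4.5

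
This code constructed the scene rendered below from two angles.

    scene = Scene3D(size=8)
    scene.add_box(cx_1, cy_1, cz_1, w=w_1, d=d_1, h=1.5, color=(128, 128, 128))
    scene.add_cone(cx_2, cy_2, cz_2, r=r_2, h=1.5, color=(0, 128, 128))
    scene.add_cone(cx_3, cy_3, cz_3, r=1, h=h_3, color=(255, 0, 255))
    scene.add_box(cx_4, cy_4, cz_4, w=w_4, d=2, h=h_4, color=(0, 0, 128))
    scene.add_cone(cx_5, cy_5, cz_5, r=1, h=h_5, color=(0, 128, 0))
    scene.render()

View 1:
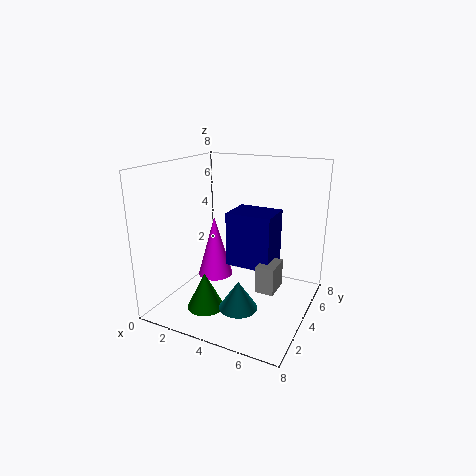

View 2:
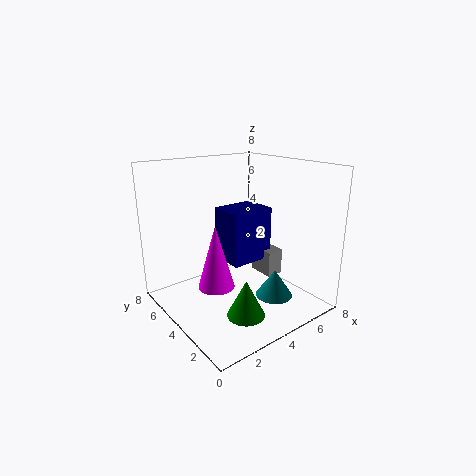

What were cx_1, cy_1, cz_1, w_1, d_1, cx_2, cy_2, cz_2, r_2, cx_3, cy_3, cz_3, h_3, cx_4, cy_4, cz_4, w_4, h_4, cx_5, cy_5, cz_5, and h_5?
cx_1 = 5.5
cy_1 = 3
cz_1 = 1.5
w_1 = 1
d_1 = 1.5
cx_2 = 5
cy_2 = 2
cz_2 = 1
r_2 = 1
cx_3 = 2.5
cy_3 = 4
cz_3 = 1.5
h_3 = 3.5
cx_4 = 3.5
cy_4 = 3.5
cz_4 = 2.5
w_4 = 2.5
h_4 = 3
cx_5 = 3
cy_5 = 2
cz_5 = 0.5
h_5 = 2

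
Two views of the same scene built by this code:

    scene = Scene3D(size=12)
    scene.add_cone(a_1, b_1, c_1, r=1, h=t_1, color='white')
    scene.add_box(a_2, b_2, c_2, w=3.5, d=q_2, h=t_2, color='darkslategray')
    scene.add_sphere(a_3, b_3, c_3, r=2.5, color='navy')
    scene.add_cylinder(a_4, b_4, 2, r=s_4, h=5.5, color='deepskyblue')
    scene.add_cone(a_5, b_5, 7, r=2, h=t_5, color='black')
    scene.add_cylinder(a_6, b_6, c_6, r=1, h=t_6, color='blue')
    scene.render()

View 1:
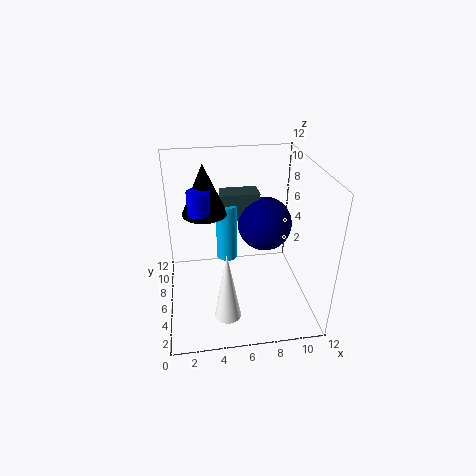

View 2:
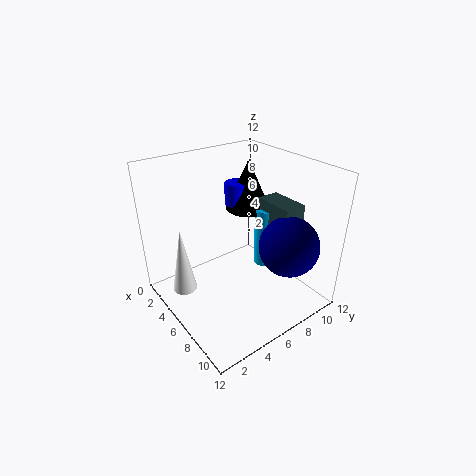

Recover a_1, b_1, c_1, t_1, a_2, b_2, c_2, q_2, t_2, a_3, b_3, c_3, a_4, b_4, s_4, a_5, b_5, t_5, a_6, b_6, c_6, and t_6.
a_1 = 4.5
b_1 = 1.5
c_1 = 2
t_1 = 5.5
a_2 = 5
b_2 = 9
c_2 = 6
q_2 = 2
t_2 = 2.5
a_3 = 9
b_3 = 9
c_3 = 5.5
a_4 = 5.5
b_4 = 9.5
s_4 = 1
a_5 = 3.5
b_5 = 9
t_5 = 4.5
a_6 = 3
b_6 = 8
c_6 = 7.5
t_6 = 2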